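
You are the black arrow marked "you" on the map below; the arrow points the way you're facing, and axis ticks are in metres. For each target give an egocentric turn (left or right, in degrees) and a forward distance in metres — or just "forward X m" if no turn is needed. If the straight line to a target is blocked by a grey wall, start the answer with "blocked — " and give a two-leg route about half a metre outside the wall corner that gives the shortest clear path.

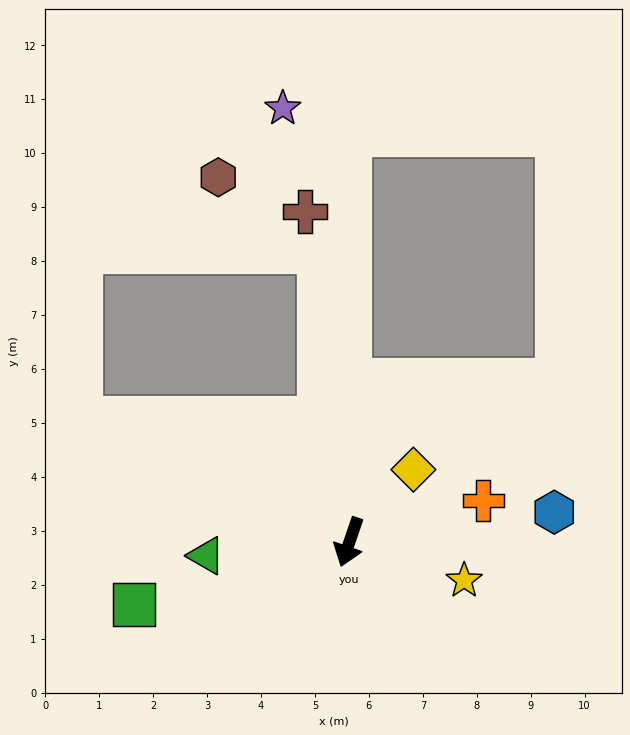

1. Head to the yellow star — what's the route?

turn left 90°, forward 2.2 m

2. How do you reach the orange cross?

turn left 126°, forward 2.6 m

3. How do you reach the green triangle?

turn right 66°, forward 2.7 m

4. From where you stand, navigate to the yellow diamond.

turn left 157°, forward 1.8 m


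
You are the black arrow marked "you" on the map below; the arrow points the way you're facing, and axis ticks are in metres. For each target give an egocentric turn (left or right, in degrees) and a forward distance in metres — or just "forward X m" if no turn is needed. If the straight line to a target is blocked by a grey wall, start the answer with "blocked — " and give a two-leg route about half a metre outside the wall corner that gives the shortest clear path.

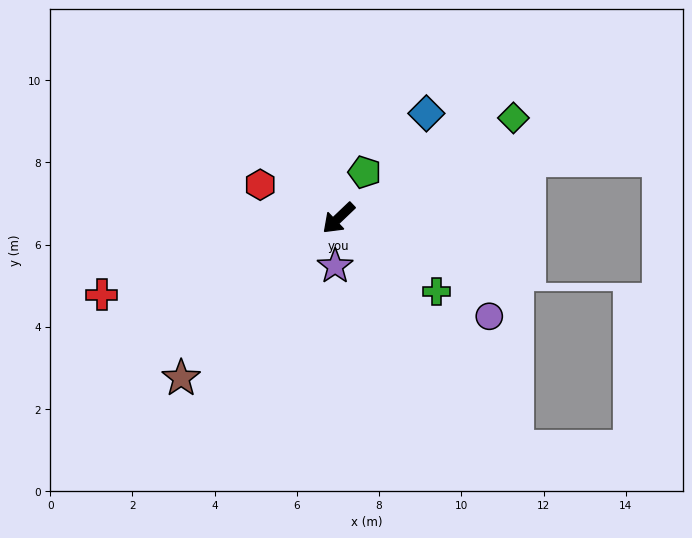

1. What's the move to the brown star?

forward 5.5 m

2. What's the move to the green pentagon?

turn right 163°, forward 1.3 m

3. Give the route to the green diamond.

turn left 166°, forward 4.9 m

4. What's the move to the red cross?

turn right 26°, forward 6.1 m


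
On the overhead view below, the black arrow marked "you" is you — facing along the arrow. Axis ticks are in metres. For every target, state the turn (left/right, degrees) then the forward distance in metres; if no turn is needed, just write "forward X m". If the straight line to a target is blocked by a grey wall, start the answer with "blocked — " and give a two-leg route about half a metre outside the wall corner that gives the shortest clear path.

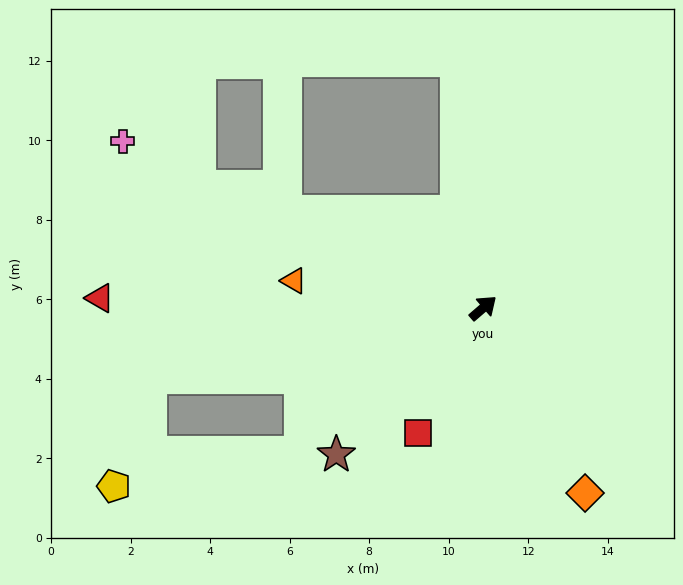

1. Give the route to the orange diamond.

turn right 102°, forward 5.3 m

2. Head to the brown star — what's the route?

turn right 176°, forward 5.2 m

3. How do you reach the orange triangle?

turn left 131°, forward 4.8 m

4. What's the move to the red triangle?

turn left 138°, forward 9.6 m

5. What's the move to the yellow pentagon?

blocked — turn left 151°, forward 8.6 m, then turn left 60°, forward 2.9 m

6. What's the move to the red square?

turn right 158°, forward 3.5 m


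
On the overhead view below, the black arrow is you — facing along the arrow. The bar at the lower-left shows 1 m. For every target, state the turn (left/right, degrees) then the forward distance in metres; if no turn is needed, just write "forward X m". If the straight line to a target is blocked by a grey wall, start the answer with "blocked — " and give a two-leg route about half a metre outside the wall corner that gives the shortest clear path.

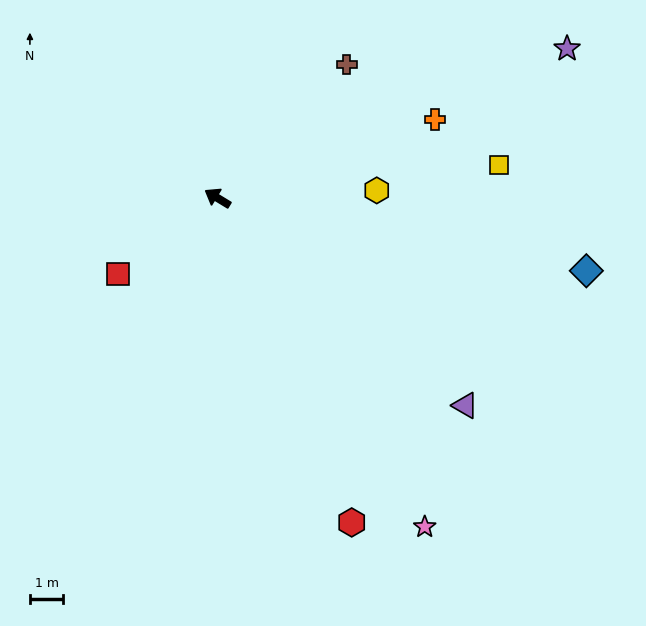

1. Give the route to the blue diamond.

turn right 160°, forward 11.3 m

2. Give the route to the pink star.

turn left 154°, forward 11.7 m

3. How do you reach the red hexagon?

turn left 144°, forward 10.6 m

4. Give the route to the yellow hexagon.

turn right 146°, forward 4.8 m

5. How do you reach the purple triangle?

turn left 171°, forward 9.7 m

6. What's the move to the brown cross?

turn right 103°, forward 5.6 m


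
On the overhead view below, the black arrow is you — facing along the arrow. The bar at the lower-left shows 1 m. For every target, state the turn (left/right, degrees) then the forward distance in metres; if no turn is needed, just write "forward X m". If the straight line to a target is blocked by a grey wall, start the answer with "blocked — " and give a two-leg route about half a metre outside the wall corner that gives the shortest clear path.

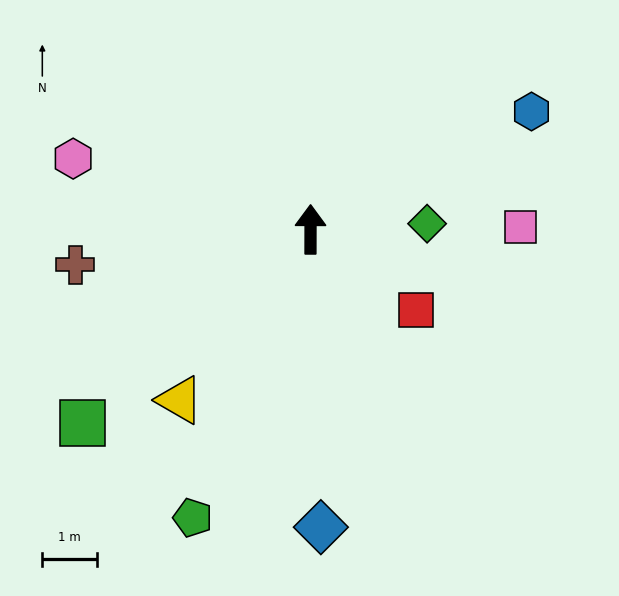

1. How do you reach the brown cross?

turn left 99°, forward 4.3 m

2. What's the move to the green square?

turn left 130°, forward 5.5 m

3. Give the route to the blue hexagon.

turn right 62°, forward 4.6 m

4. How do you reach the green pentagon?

turn left 158°, forward 5.7 m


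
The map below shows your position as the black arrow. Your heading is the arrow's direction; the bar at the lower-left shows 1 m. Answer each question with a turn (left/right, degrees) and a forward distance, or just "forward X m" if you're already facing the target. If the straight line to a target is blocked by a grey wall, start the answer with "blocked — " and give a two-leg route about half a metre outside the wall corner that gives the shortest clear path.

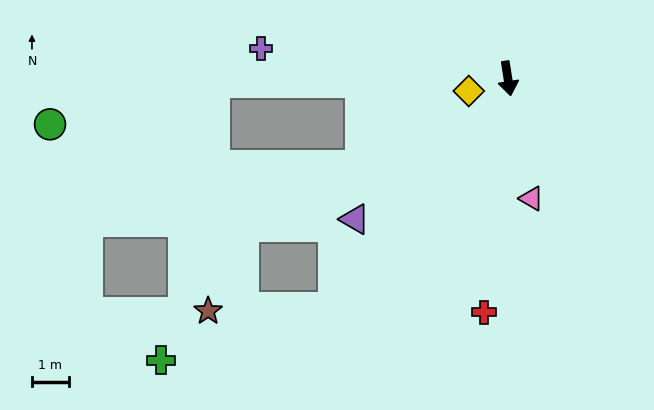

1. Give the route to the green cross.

blocked — turn right 46°, forward 7.9 m, then turn right 36°, forward 4.9 m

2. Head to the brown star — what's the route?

blocked — turn right 46°, forward 7.9 m, then turn right 51°, forward 3.4 m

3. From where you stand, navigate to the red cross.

turn right 15°, forward 6.4 m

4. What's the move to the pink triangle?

turn left 2°, forward 3.3 m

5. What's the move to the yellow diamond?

turn right 81°, forward 1.1 m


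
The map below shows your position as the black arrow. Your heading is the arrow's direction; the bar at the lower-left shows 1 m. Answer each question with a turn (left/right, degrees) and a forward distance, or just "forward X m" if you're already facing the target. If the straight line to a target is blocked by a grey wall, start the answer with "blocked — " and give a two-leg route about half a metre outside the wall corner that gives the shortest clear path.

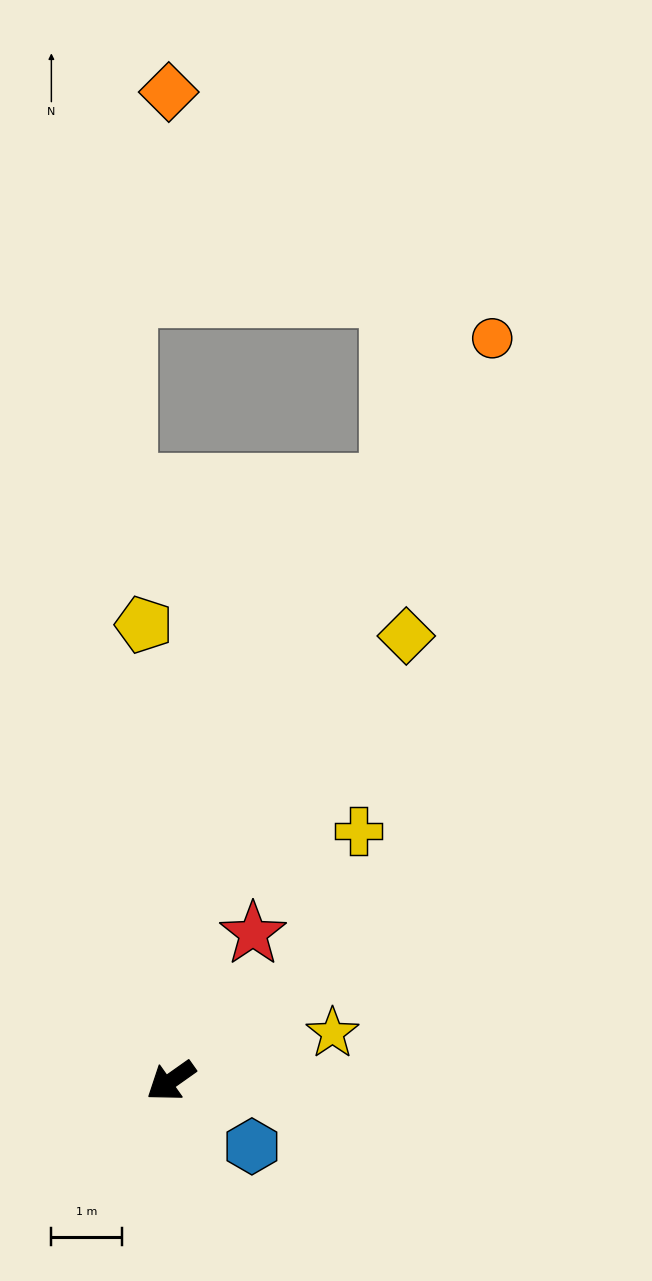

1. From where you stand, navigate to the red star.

turn right 154°, forward 2.4 m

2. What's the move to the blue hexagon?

turn left 106°, forward 1.5 m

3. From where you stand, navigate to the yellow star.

turn left 161°, forward 2.4 m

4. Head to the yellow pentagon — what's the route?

turn right 122°, forward 6.5 m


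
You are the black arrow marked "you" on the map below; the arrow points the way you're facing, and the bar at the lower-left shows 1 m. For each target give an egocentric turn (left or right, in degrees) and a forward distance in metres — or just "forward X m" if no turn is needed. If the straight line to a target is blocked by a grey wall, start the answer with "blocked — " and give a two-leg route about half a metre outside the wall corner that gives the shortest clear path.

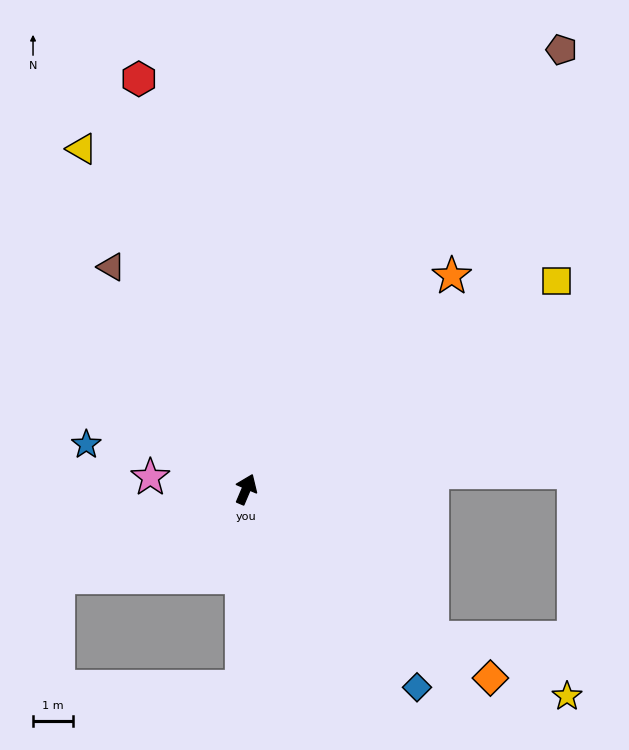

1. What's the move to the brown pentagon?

turn right 13°, forward 13.5 m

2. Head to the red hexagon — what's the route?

turn left 38°, forward 10.6 m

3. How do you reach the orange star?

turn right 21°, forward 7.4 m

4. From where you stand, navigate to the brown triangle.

turn left 54°, forward 6.5 m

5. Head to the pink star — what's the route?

turn left 106°, forward 2.4 m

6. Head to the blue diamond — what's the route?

turn right 116°, forward 6.5 m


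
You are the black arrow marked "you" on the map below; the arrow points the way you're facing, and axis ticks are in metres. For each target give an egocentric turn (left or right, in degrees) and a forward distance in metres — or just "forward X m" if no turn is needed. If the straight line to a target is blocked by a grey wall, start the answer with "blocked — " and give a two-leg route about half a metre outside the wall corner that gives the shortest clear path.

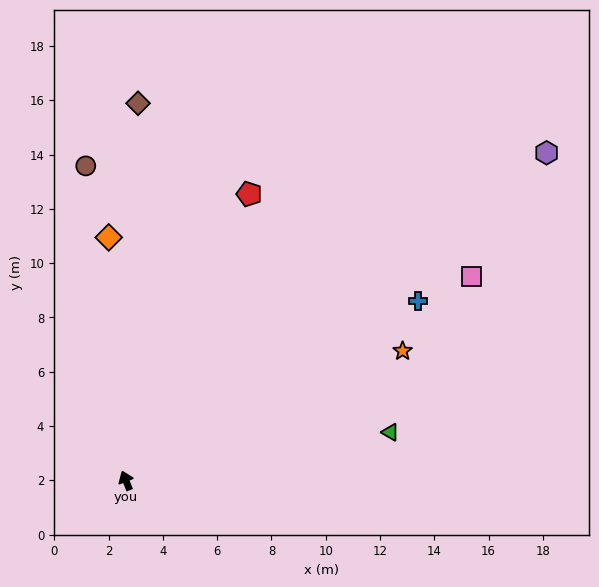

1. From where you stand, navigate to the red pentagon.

turn right 45°, forward 11.5 m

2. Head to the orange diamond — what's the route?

turn right 18°, forward 9.0 m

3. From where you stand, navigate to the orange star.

turn right 87°, forward 11.3 m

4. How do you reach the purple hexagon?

turn right 74°, forward 19.7 m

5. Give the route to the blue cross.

turn right 80°, forward 12.6 m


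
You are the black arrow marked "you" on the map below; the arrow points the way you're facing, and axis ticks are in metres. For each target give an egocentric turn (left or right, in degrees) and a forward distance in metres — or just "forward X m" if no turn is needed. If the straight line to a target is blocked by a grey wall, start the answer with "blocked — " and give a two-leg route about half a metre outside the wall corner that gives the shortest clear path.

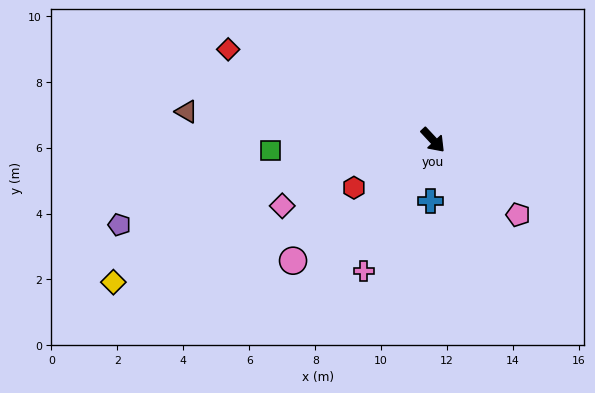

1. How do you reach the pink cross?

turn right 71°, forward 4.5 m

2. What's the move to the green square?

turn right 129°, forward 4.9 m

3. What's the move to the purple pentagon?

turn right 118°, forward 9.9 m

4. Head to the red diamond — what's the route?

turn right 157°, forward 6.8 m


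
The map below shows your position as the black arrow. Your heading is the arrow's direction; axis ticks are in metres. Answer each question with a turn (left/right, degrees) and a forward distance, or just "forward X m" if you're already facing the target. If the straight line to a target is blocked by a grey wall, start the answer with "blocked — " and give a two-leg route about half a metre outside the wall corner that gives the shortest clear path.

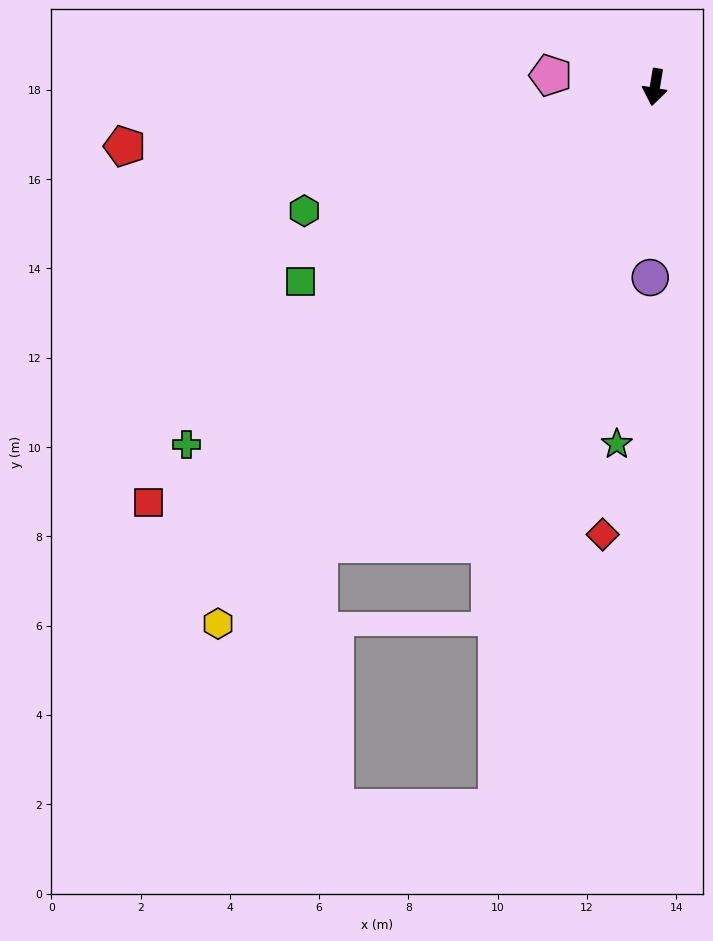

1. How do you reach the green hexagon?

turn right 61°, forward 8.3 m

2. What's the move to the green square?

turn right 52°, forward 9.1 m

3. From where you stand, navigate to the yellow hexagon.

turn right 30°, forward 15.5 m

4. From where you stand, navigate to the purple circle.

turn left 8°, forward 4.3 m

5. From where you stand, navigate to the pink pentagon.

turn right 87°, forward 2.3 m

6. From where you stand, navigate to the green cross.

turn right 43°, forward 13.2 m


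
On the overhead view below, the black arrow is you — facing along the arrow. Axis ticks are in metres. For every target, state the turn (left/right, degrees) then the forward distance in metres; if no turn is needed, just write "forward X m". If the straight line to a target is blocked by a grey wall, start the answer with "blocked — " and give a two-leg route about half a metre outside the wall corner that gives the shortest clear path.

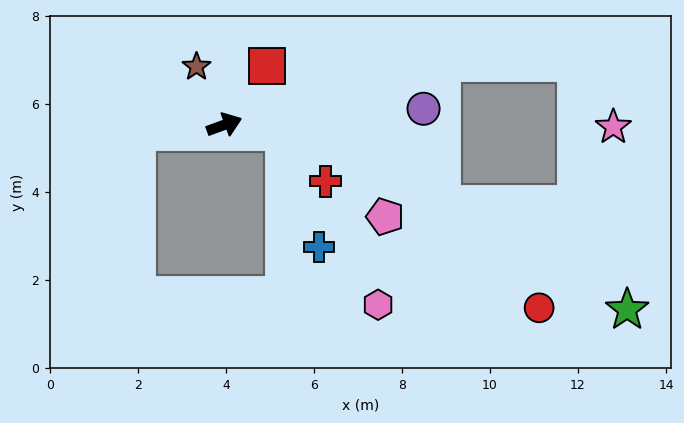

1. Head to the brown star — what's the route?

turn left 95°, forward 1.5 m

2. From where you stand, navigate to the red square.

turn left 34°, forward 1.7 m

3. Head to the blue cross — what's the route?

blocked — turn right 27°, forward 1.4 m, then turn right 66°, forward 2.7 m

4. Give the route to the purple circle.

turn right 15°, forward 4.5 m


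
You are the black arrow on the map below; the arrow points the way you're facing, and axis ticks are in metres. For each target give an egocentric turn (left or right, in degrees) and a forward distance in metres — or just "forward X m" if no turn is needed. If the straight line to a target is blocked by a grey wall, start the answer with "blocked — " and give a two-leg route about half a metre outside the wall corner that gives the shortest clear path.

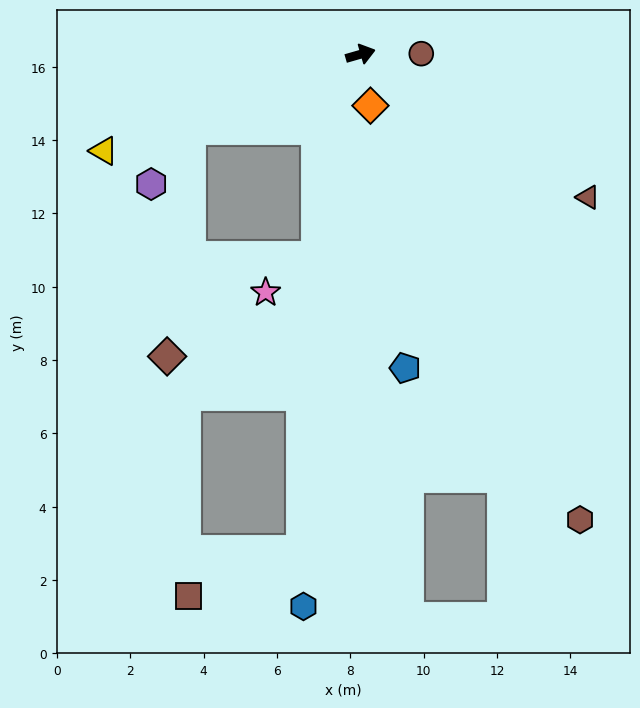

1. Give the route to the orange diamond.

turn right 95°, forward 1.4 m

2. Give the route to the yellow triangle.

turn right 175°, forward 7.5 m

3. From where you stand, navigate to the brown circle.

turn right 15°, forward 1.7 m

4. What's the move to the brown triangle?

turn right 48°, forward 7.3 m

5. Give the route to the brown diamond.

blocked — turn right 172°, forward 5.1 m, then turn left 60°, forward 6.2 m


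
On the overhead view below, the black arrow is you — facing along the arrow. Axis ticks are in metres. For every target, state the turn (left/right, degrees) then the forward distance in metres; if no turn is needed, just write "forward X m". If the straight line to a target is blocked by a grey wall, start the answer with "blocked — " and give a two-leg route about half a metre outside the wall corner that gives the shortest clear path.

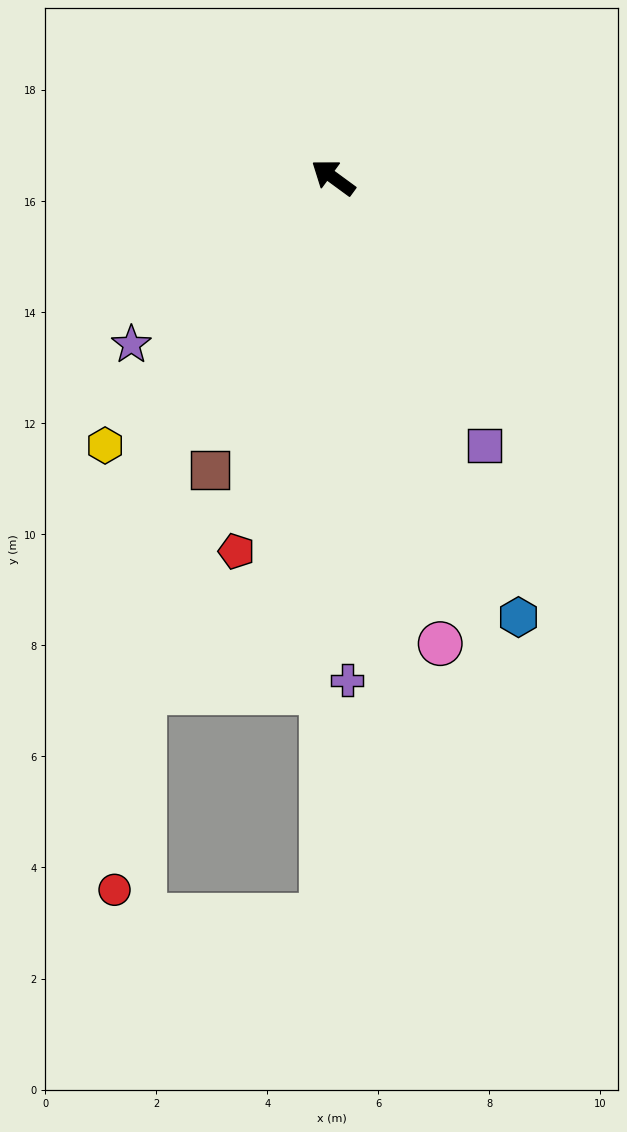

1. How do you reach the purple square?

turn left 156°, forward 5.5 m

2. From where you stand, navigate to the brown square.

turn left 103°, forward 5.7 m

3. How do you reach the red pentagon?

turn left 112°, forward 7.0 m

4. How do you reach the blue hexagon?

turn left 149°, forward 8.6 m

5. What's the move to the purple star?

turn left 76°, forward 4.7 m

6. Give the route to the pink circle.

turn left 139°, forward 8.6 m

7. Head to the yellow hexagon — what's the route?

turn left 86°, forward 6.3 m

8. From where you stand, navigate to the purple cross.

turn left 128°, forward 9.1 m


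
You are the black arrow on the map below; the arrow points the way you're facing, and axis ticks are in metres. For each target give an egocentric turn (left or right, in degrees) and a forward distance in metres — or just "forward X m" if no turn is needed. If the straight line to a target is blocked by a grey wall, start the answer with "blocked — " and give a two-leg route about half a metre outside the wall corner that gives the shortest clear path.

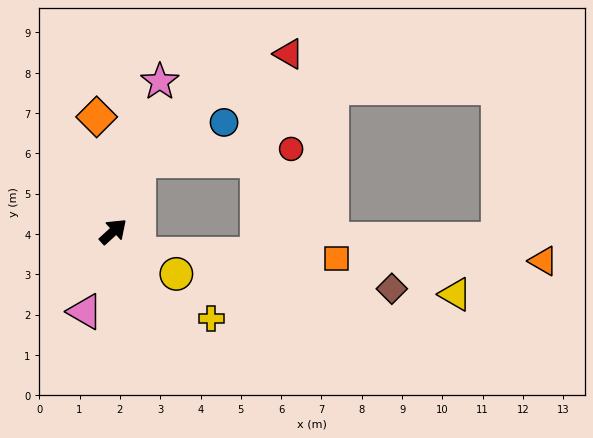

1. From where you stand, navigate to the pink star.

turn left 31°, forward 3.9 m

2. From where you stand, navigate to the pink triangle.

turn right 152°, forward 2.1 m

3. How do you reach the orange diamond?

turn left 56°, forward 2.9 m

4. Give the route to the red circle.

blocked — turn left 27°, forward 1.9 m, then turn right 65°, forward 3.8 m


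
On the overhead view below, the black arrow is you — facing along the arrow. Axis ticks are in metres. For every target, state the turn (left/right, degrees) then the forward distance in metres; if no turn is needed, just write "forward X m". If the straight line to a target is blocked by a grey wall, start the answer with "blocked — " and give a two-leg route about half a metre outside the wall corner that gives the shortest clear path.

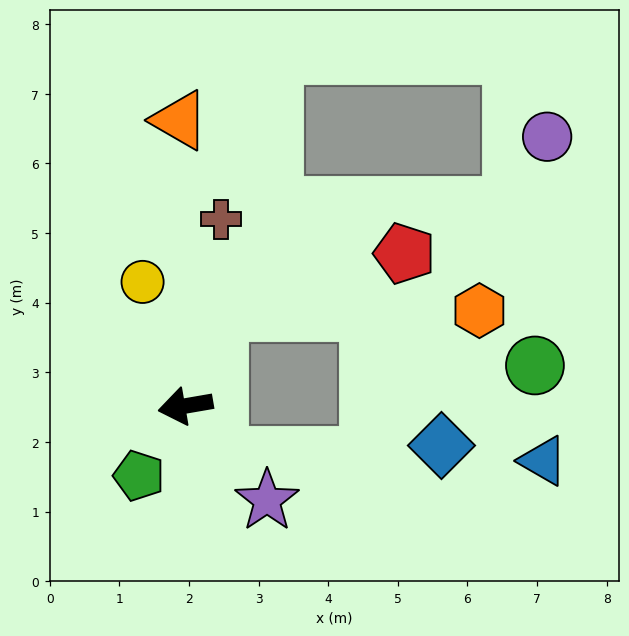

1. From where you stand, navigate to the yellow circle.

turn right 81°, forward 1.9 m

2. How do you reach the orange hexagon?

blocked — turn right 119°, forward 1.4 m, then turn right 70°, forward 3.7 m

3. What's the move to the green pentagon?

turn left 47°, forward 1.2 m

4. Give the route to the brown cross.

turn right 111°, forward 2.7 m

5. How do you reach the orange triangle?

turn right 99°, forward 4.1 m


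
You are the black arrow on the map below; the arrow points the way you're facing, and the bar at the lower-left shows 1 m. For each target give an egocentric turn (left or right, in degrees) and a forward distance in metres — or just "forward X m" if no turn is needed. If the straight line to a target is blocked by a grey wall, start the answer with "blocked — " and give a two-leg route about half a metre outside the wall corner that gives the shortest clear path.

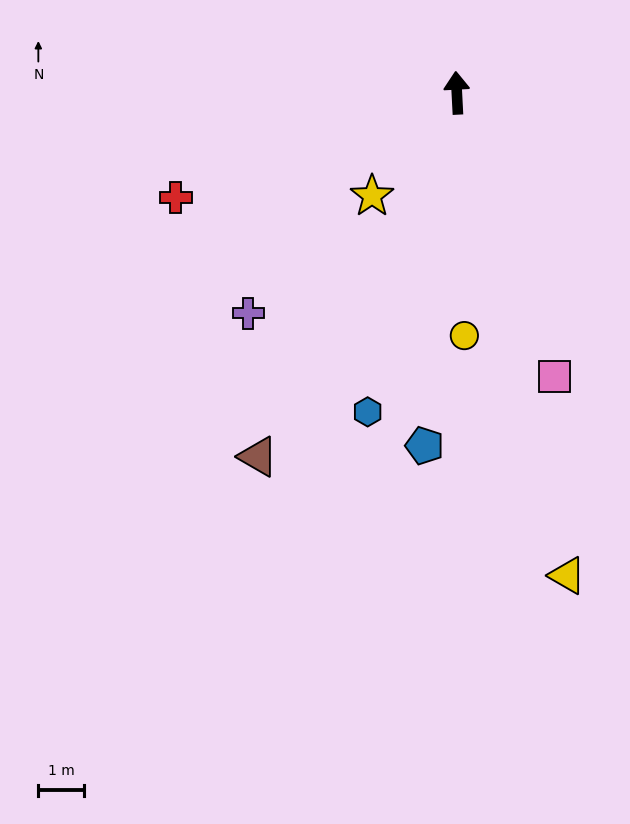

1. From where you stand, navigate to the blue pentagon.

turn left 172°, forward 7.8 m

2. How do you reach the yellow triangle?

turn right 170°, forward 10.9 m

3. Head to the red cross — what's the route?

turn left 108°, forward 6.6 m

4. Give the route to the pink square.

turn right 164°, forward 6.6 m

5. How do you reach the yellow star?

turn left 138°, forward 2.9 m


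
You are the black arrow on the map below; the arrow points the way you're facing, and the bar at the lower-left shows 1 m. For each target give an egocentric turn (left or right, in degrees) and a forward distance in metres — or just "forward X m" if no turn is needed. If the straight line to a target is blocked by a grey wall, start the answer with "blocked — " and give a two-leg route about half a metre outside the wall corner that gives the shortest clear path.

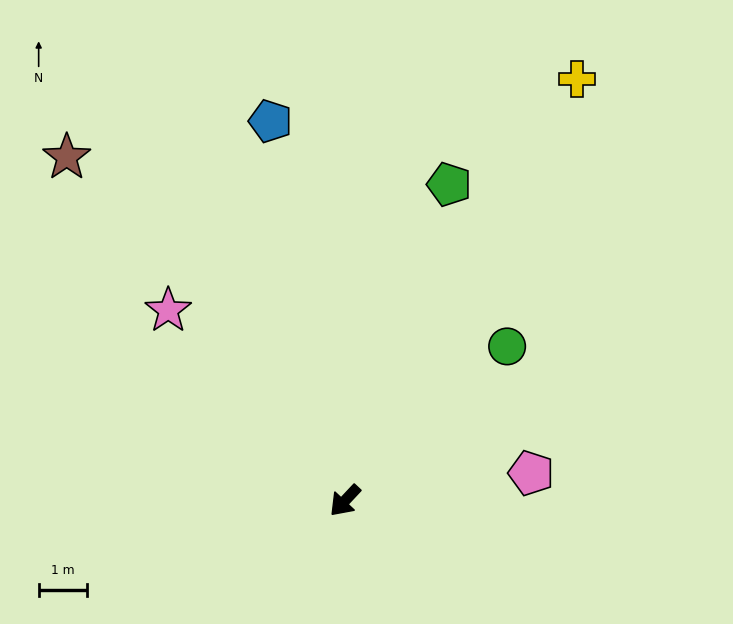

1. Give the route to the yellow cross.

turn right 166°, forward 10.0 m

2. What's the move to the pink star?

turn right 94°, forward 5.4 m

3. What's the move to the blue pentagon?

turn right 126°, forward 8.0 m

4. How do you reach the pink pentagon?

turn left 142°, forward 3.9 m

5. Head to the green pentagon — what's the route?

turn right 155°, forward 6.9 m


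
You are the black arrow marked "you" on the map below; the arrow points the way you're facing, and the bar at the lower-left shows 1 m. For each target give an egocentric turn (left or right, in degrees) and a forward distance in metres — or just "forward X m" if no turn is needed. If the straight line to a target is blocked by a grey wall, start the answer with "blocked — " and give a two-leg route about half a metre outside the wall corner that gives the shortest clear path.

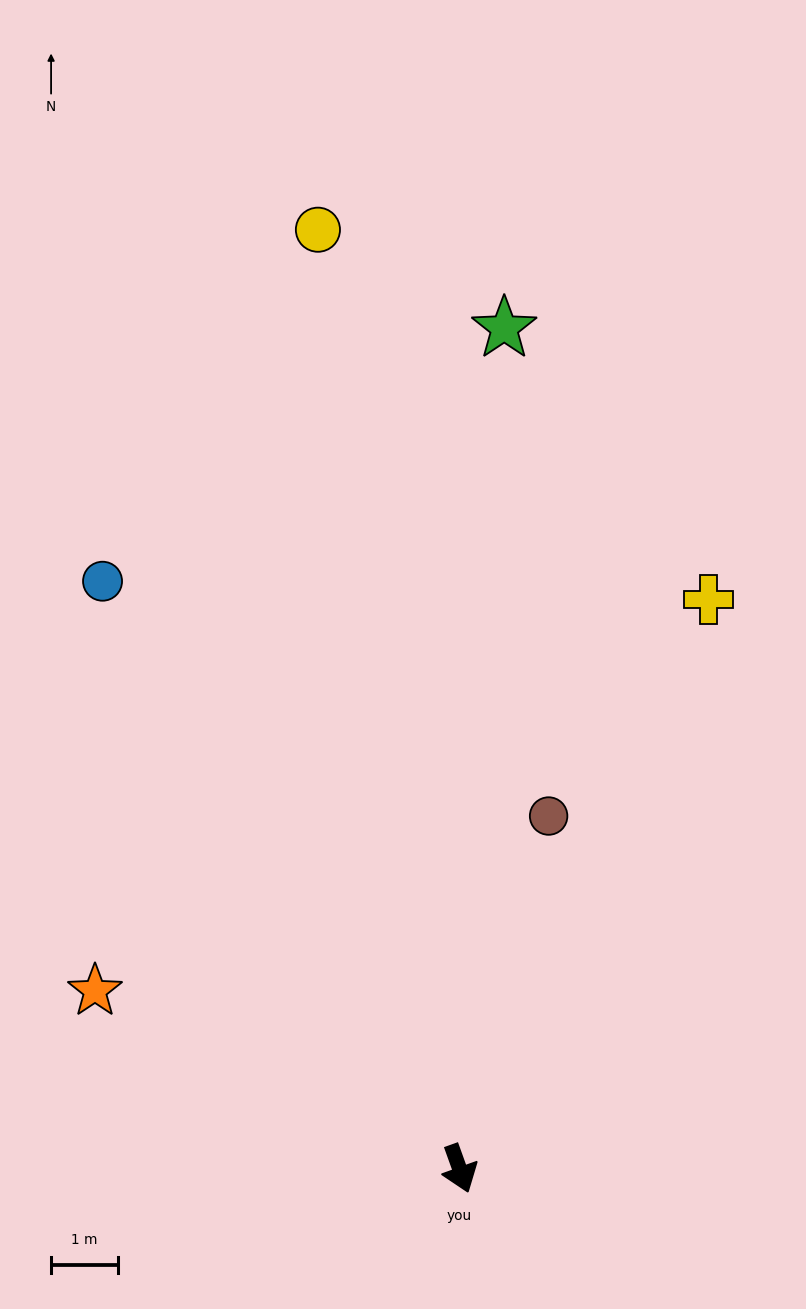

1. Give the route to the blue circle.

turn right 168°, forward 10.3 m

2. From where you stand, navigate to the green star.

turn left 157°, forward 12.6 m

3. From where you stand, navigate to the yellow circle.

turn left 169°, forward 14.2 m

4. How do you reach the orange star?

turn right 136°, forward 6.1 m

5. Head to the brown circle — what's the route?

turn left 146°, forward 5.4 m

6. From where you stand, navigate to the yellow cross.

turn left 137°, forward 9.3 m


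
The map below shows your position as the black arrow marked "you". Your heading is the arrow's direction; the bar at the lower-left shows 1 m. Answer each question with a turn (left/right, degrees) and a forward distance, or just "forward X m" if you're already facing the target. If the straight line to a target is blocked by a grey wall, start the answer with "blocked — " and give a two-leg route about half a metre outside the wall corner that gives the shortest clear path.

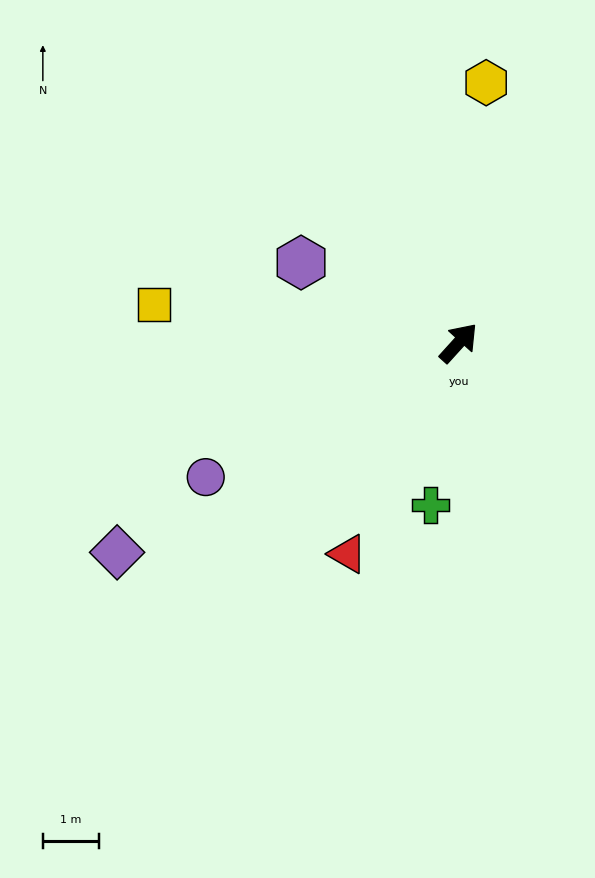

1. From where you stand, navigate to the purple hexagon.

turn left 105°, forward 3.1 m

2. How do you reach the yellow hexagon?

turn left 36°, forward 4.6 m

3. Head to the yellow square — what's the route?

turn left 125°, forward 5.4 m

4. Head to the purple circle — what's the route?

turn left 160°, forward 5.1 m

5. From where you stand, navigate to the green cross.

turn right 148°, forward 2.9 m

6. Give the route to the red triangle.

turn right 166°, forward 4.2 m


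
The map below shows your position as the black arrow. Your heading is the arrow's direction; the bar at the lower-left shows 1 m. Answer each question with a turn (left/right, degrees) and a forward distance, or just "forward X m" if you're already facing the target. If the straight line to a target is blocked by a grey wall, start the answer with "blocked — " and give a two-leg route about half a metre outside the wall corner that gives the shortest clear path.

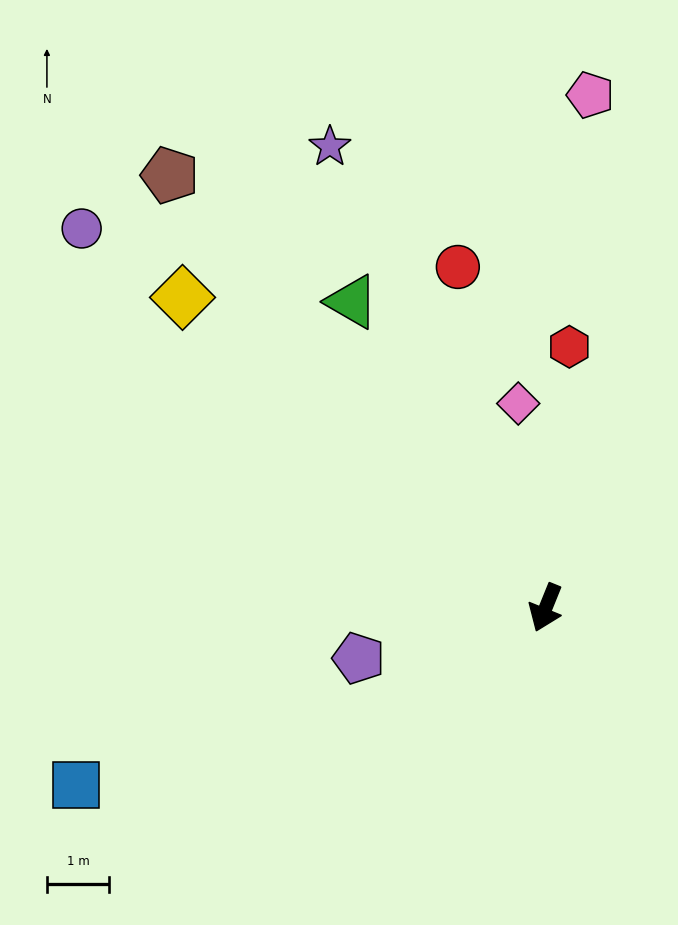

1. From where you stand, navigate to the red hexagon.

turn right 163°, forward 4.2 m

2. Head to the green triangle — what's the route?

turn right 126°, forward 5.8 m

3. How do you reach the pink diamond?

turn right 150°, forward 3.3 m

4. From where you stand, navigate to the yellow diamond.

turn right 108°, forward 7.6 m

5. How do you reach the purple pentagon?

turn right 53°, forward 3.1 m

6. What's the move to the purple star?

turn right 133°, forward 8.2 m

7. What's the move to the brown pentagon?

turn right 117°, forward 9.2 m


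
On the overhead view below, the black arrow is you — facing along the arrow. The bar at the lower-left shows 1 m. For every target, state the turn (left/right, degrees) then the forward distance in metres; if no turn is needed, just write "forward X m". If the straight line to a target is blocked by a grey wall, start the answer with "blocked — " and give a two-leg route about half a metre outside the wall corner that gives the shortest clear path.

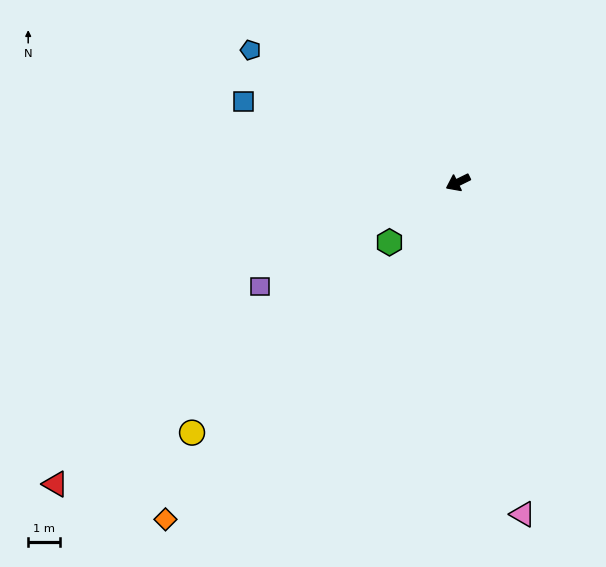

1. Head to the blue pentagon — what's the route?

turn right 59°, forward 7.8 m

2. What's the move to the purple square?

forward 7.1 m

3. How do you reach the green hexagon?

turn left 15°, forward 2.9 m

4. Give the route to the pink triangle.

turn left 75°, forward 10.7 m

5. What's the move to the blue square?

turn right 47°, forward 7.2 m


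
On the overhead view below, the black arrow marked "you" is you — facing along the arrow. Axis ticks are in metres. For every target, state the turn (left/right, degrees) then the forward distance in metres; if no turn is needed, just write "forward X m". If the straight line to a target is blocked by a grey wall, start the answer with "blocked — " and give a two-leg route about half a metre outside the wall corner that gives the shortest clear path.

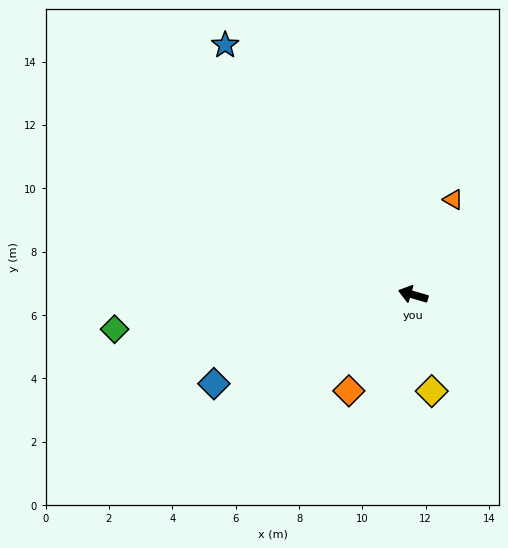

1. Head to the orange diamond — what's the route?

turn left 72°, forward 3.6 m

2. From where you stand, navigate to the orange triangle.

turn right 97°, forward 3.3 m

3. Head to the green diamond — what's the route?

turn left 23°, forward 9.5 m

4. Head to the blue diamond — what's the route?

turn left 40°, forward 6.9 m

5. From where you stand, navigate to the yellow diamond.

turn left 117°, forward 3.1 m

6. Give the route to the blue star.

turn right 37°, forward 9.9 m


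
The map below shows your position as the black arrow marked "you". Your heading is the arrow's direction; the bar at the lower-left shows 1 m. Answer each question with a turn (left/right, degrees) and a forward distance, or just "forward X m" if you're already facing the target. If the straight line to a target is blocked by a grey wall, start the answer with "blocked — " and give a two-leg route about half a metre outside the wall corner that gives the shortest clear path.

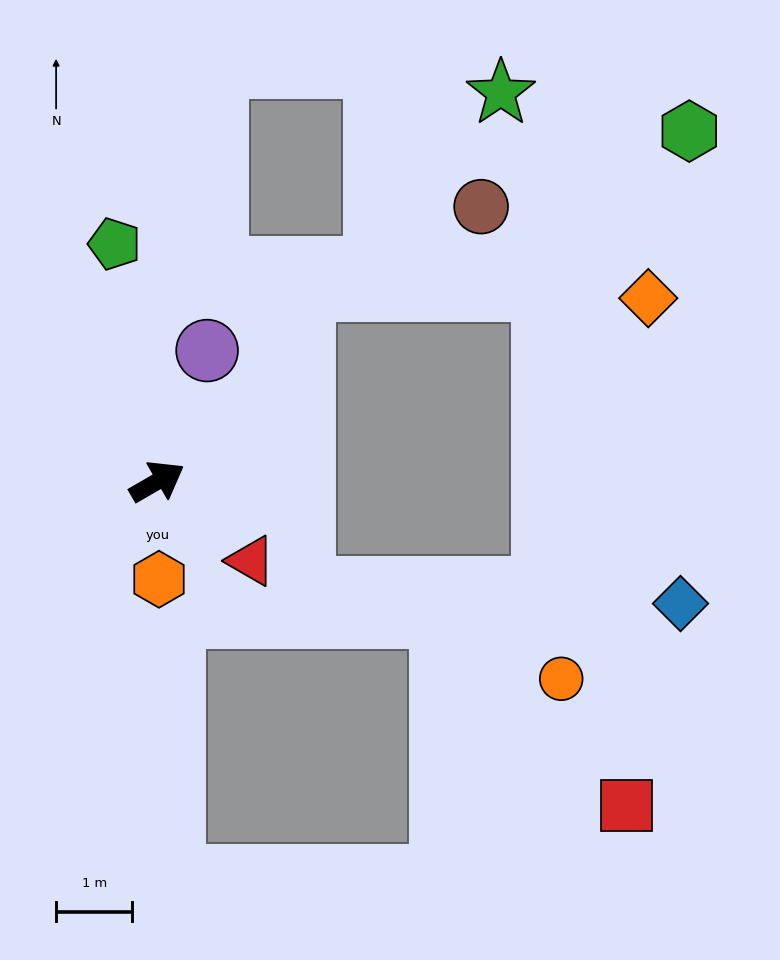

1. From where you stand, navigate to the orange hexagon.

turn right 119°, forward 1.3 m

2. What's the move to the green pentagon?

turn left 70°, forward 3.2 m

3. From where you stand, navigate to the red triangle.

turn right 70°, forward 1.6 m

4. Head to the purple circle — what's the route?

turn left 39°, forward 1.8 m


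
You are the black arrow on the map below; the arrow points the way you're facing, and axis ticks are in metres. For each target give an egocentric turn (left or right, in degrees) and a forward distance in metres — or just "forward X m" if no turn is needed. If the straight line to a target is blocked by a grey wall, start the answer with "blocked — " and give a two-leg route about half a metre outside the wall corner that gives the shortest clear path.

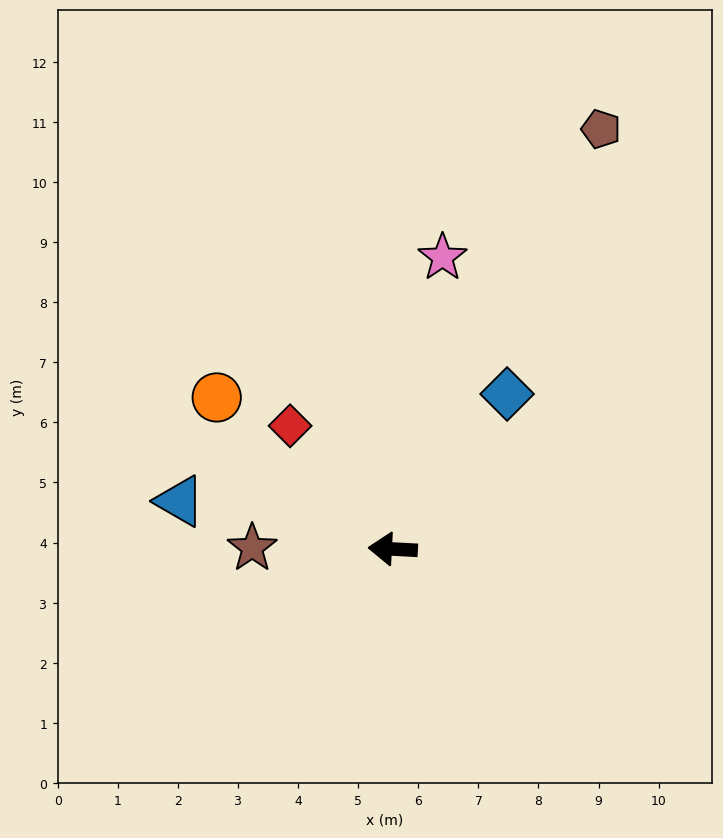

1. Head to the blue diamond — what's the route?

turn right 123°, forward 3.2 m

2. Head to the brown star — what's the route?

turn left 3°, forward 2.3 m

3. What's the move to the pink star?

turn right 97°, forward 4.9 m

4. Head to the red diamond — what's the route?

turn right 47°, forward 2.7 m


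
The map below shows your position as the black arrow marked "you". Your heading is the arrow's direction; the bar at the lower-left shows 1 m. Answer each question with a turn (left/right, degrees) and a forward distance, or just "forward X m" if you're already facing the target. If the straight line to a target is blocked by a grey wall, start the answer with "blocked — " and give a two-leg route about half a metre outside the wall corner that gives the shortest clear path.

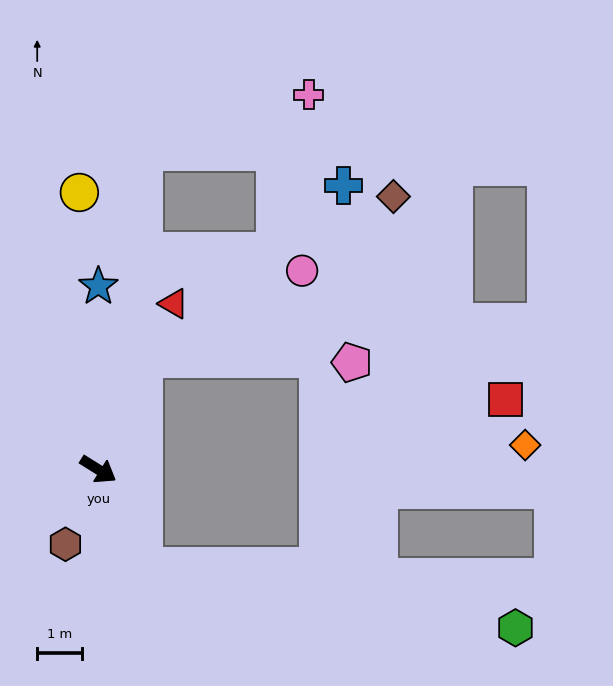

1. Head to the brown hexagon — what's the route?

turn right 82°, forward 1.8 m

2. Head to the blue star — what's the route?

turn left 122°, forward 4.1 m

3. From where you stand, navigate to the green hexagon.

blocked — turn right 33°, forward 2.4 m, then turn left 56°, forward 8.4 m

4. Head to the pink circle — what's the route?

blocked — turn left 100°, forward 2.7 m, then turn right 39°, forward 4.1 m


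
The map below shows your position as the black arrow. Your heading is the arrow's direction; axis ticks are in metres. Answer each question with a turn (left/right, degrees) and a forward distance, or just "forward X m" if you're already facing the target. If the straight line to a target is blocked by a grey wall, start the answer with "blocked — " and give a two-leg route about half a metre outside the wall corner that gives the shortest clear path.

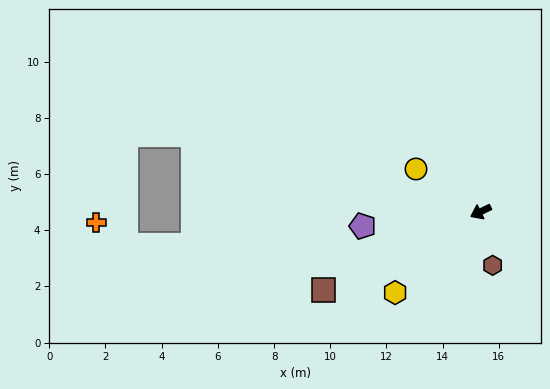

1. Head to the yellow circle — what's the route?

turn right 59°, forward 2.8 m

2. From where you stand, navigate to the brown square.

forward 6.3 m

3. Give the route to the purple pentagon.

turn right 19°, forward 4.2 m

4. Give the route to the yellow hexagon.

turn left 17°, forward 4.2 m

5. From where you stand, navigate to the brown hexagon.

turn left 76°, forward 2.0 m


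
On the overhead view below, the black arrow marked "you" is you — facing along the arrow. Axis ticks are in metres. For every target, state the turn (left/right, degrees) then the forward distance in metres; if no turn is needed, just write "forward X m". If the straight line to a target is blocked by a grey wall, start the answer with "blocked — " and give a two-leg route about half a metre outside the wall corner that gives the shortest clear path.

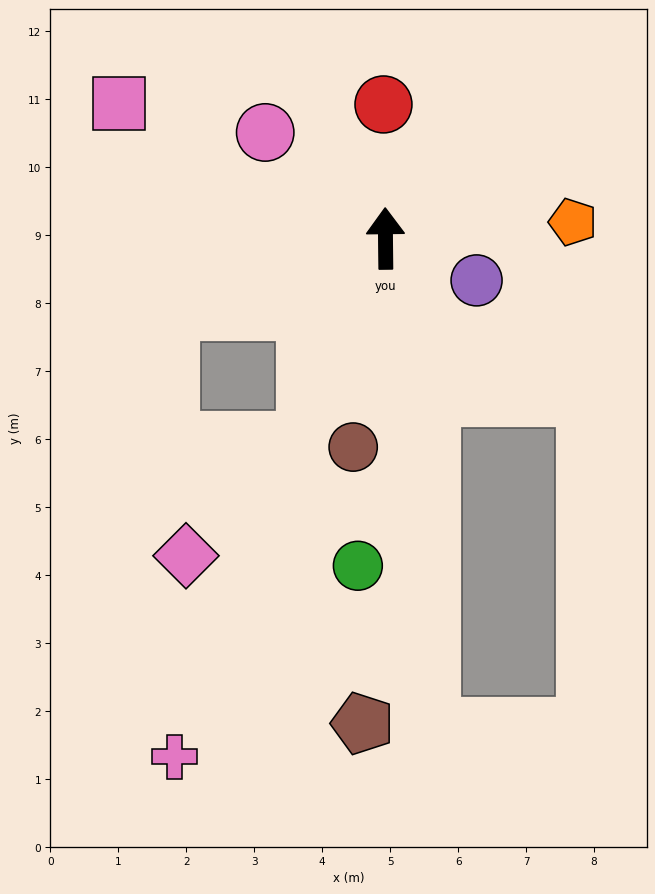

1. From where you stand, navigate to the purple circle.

turn right 115°, forward 1.5 m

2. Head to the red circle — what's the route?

forward 2.0 m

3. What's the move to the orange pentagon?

turn right 86°, forward 2.8 m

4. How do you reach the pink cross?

turn left 157°, forward 8.2 m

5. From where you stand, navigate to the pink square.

turn left 63°, forward 4.4 m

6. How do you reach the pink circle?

turn left 48°, forward 2.4 m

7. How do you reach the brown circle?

turn left 171°, forward 3.1 m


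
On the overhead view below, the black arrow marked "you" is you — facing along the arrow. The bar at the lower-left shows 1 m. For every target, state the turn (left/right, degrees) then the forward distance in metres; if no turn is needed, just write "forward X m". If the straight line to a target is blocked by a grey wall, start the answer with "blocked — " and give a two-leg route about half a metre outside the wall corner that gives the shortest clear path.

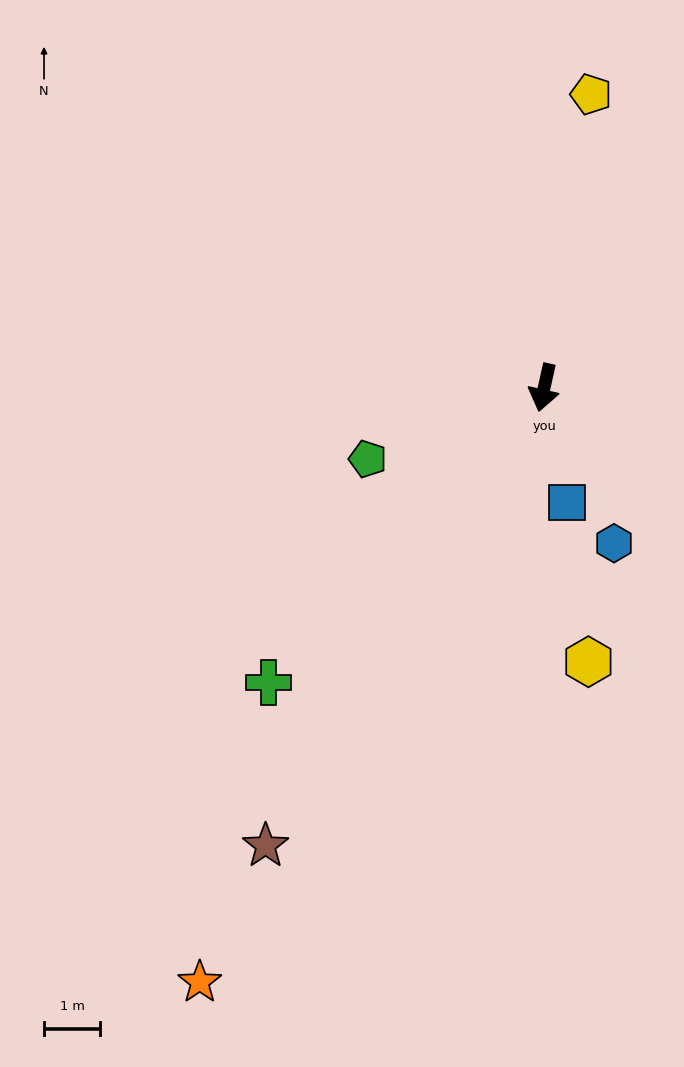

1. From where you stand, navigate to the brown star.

turn right 19°, forward 9.5 m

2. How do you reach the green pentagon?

turn right 55°, forward 3.4 m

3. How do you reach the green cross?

turn right 31°, forward 7.2 m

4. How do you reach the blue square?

turn left 24°, forward 2.1 m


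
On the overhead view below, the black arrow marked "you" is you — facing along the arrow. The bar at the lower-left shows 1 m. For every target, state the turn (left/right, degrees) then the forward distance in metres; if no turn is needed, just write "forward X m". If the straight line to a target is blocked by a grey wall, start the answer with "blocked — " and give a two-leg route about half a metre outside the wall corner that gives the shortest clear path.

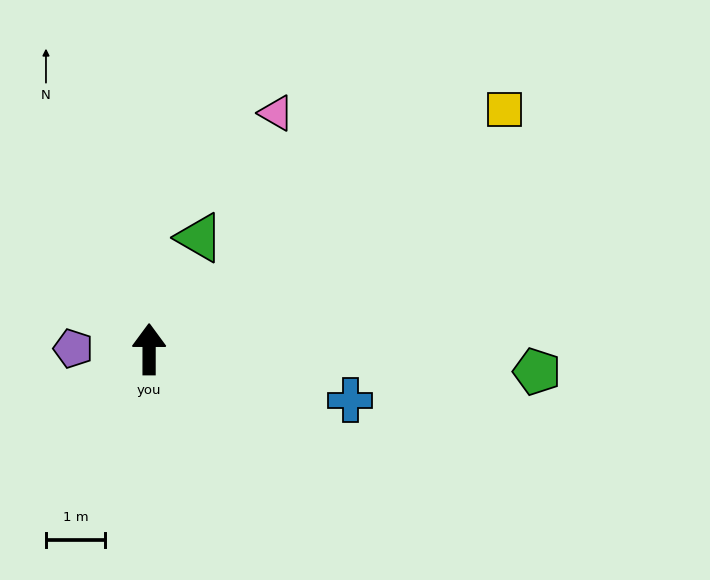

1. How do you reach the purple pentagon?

turn left 90°, forward 1.3 m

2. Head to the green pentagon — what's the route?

turn right 93°, forward 6.6 m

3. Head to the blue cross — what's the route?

turn right 104°, forward 3.5 m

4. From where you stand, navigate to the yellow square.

turn right 56°, forward 7.3 m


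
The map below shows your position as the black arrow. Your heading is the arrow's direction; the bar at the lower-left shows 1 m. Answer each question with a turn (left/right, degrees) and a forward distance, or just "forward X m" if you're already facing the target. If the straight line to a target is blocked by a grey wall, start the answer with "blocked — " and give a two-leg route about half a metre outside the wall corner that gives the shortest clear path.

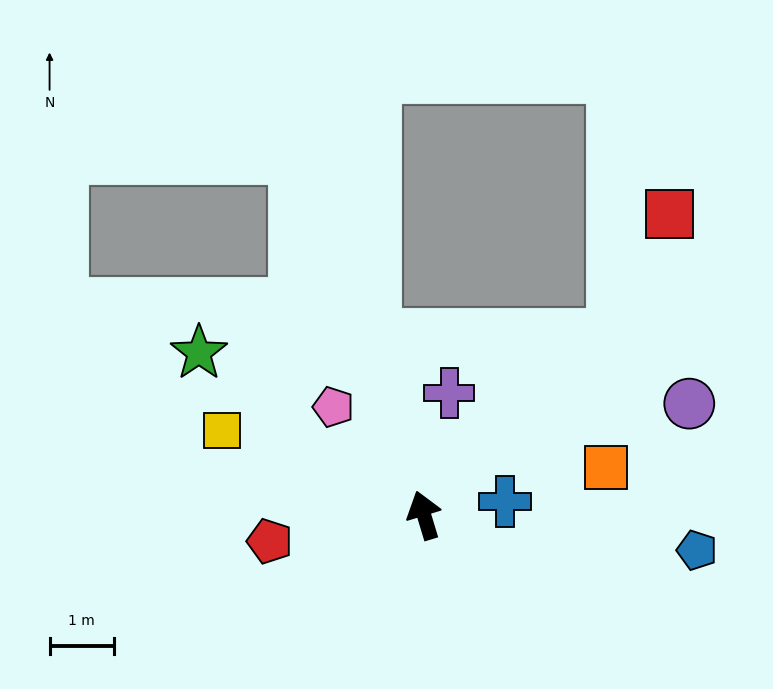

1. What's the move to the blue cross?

turn right 97°, forward 1.3 m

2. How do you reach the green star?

turn left 37°, forward 4.3 m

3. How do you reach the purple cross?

turn right 29°, forward 1.9 m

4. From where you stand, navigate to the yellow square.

turn left 50°, forward 3.4 m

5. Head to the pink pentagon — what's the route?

turn left 23°, forward 2.2 m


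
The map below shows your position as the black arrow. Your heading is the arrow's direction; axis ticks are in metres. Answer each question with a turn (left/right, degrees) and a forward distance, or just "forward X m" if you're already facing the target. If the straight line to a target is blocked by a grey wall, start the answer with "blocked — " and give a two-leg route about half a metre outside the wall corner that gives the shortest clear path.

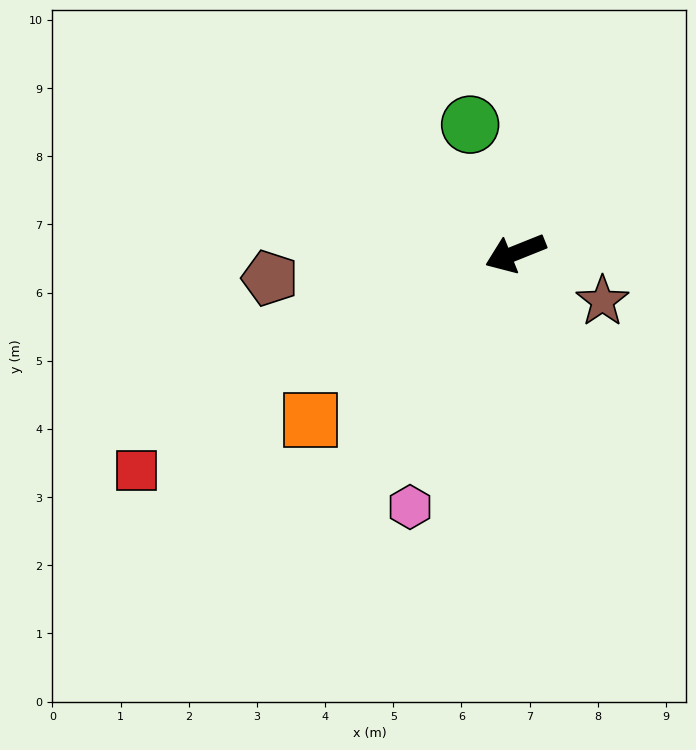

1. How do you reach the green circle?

turn right 92°, forward 2.0 m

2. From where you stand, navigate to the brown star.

turn left 129°, forward 1.5 m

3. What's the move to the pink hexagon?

turn left 46°, forward 4.0 m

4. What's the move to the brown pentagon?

turn right 16°, forward 3.6 m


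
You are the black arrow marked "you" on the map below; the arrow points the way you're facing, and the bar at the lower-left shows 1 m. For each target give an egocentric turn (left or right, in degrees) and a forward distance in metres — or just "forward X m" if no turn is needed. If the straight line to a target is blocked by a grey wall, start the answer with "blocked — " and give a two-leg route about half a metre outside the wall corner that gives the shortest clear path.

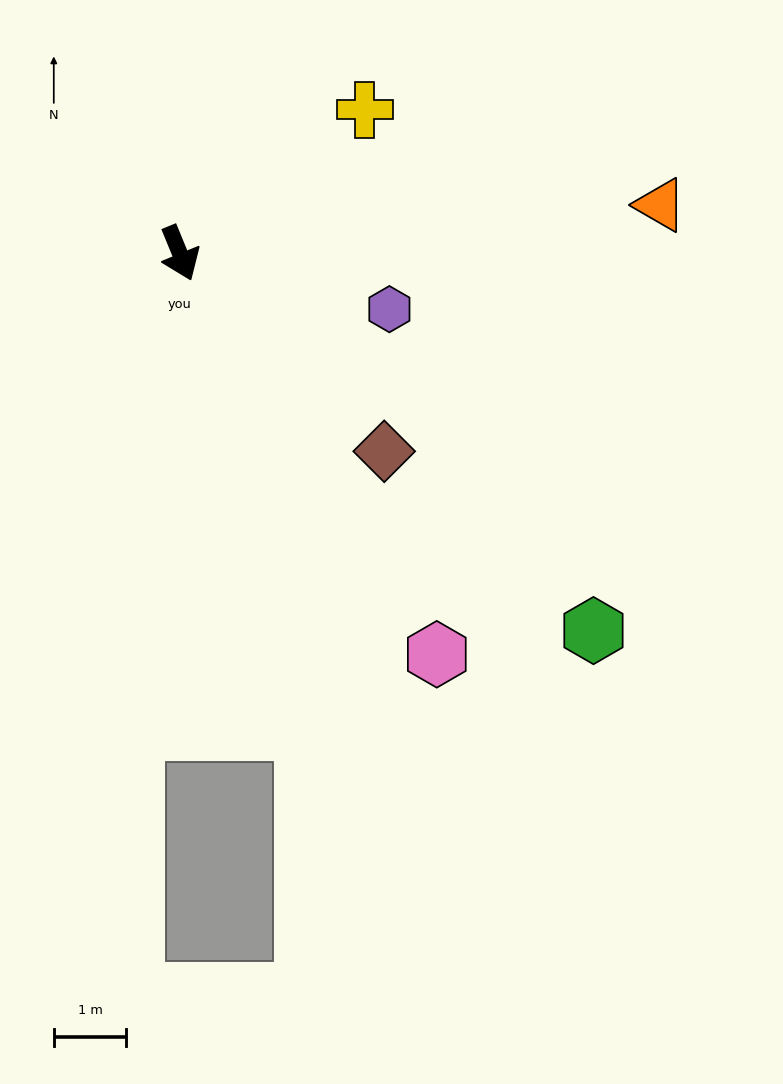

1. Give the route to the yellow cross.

turn left 106°, forward 3.2 m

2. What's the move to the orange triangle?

turn left 73°, forward 6.7 m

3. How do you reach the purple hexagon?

turn left 53°, forward 3.0 m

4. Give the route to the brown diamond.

turn left 24°, forward 3.9 m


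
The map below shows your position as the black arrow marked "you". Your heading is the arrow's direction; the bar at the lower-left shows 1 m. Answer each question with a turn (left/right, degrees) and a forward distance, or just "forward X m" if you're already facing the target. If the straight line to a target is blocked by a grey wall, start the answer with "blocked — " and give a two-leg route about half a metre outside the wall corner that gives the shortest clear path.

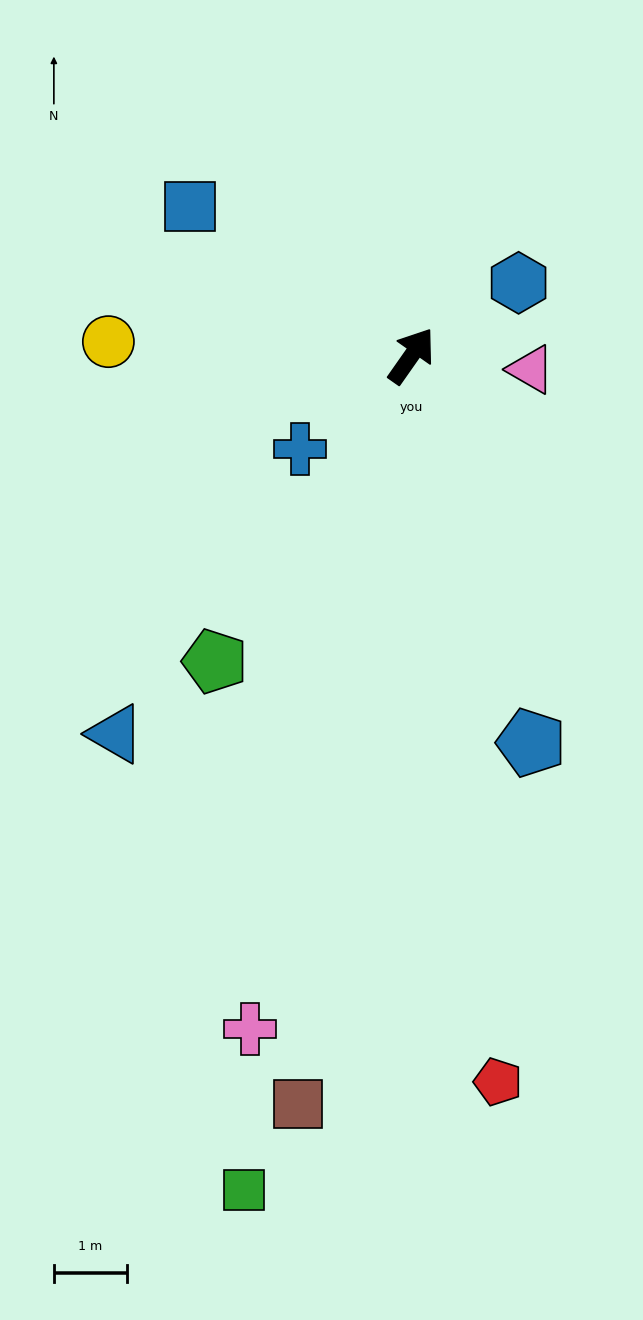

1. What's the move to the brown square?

turn right 154°, forward 10.4 m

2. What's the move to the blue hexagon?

turn right 21°, forward 1.8 m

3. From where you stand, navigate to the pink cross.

turn right 158°, forward 9.5 m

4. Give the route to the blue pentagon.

turn right 128°, forward 5.6 m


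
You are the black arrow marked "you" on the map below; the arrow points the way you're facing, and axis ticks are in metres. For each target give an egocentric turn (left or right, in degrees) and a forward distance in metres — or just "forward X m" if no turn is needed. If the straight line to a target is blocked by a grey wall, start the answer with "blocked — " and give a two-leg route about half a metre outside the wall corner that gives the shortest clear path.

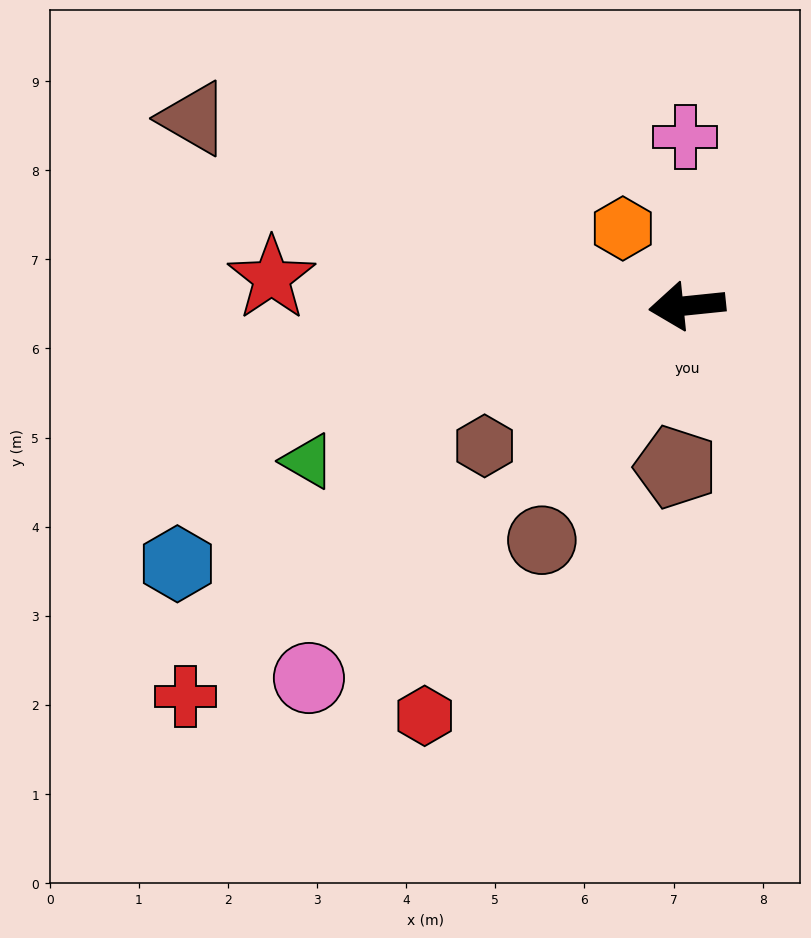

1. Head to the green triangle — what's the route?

turn left 16°, forward 4.6 m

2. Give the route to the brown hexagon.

turn left 29°, forward 2.8 m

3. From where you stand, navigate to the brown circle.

turn left 52°, forward 3.1 m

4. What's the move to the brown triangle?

turn right 27°, forward 5.9 m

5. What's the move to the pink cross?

turn right 95°, forward 1.9 m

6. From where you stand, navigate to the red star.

turn right 10°, forward 4.7 m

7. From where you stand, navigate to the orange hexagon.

turn right 56°, forward 1.1 m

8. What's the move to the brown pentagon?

turn left 80°, forward 1.8 m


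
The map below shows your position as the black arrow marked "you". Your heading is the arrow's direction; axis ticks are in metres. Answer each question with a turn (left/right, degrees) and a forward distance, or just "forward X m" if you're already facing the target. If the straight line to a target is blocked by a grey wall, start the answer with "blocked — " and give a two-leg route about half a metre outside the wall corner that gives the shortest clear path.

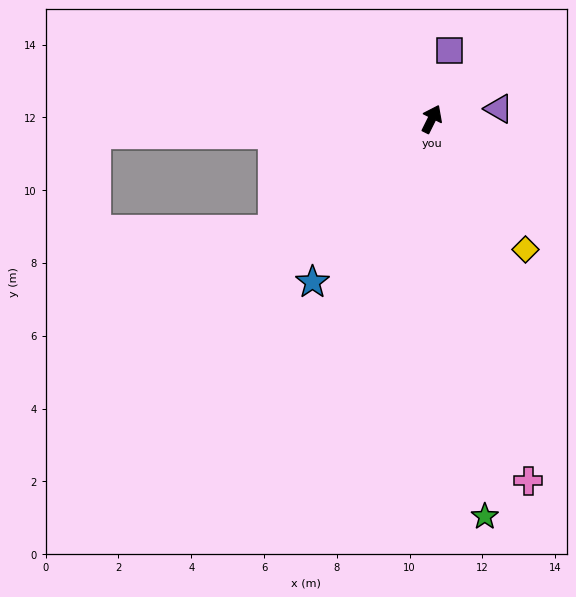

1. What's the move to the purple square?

turn left 12°, forward 1.9 m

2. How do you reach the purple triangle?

turn right 55°, forward 1.9 m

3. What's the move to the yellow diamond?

turn right 118°, forward 4.4 m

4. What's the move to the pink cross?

turn right 139°, forward 10.3 m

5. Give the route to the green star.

turn right 146°, forward 11.0 m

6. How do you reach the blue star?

turn left 170°, forward 5.6 m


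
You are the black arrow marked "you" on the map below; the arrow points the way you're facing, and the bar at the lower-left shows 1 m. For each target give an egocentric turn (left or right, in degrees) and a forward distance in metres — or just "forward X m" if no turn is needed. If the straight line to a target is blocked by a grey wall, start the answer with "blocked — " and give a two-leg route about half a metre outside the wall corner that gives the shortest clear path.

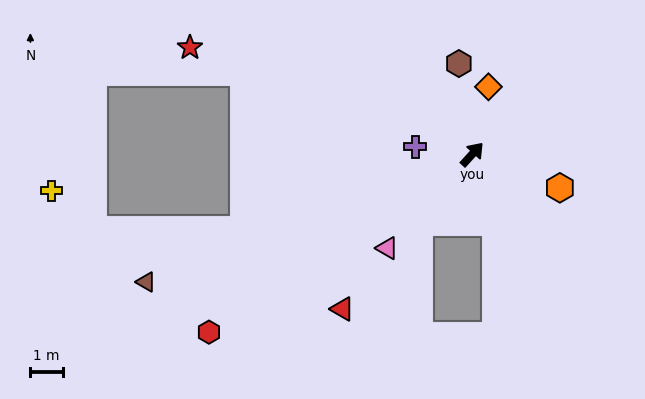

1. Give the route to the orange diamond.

turn left 29°, forward 2.1 m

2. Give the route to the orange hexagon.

turn right 69°, forward 2.9 m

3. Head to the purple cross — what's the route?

turn left 125°, forward 1.8 m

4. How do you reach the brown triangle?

turn left 154°, forward 10.8 m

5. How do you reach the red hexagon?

turn left 166°, forward 9.8 m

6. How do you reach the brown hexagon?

turn left 51°, forward 2.8 m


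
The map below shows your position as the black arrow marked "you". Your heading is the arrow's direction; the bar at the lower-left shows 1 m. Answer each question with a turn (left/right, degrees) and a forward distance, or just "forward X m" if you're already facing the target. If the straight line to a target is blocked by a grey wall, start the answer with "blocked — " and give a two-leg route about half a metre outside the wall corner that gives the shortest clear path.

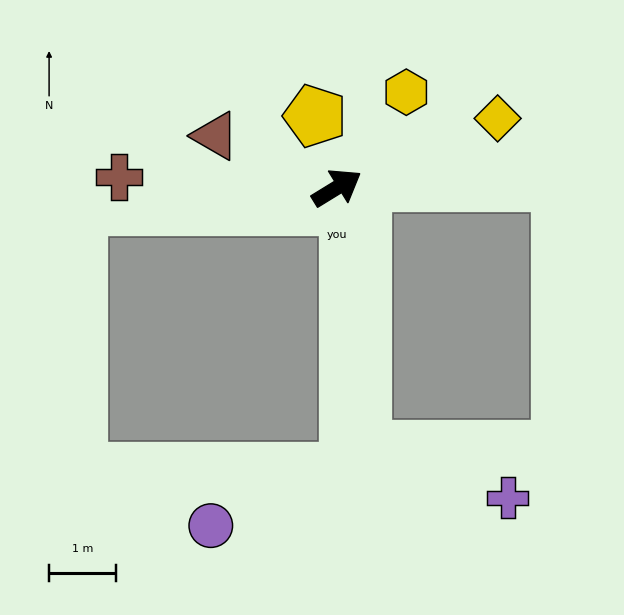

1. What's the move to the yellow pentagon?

turn left 75°, forward 1.1 m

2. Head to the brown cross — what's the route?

turn left 146°, forward 3.3 m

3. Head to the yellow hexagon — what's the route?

turn left 22°, forward 1.8 m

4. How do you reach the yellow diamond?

turn right 8°, forward 2.6 m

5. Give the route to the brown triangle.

turn left 125°, forward 2.0 m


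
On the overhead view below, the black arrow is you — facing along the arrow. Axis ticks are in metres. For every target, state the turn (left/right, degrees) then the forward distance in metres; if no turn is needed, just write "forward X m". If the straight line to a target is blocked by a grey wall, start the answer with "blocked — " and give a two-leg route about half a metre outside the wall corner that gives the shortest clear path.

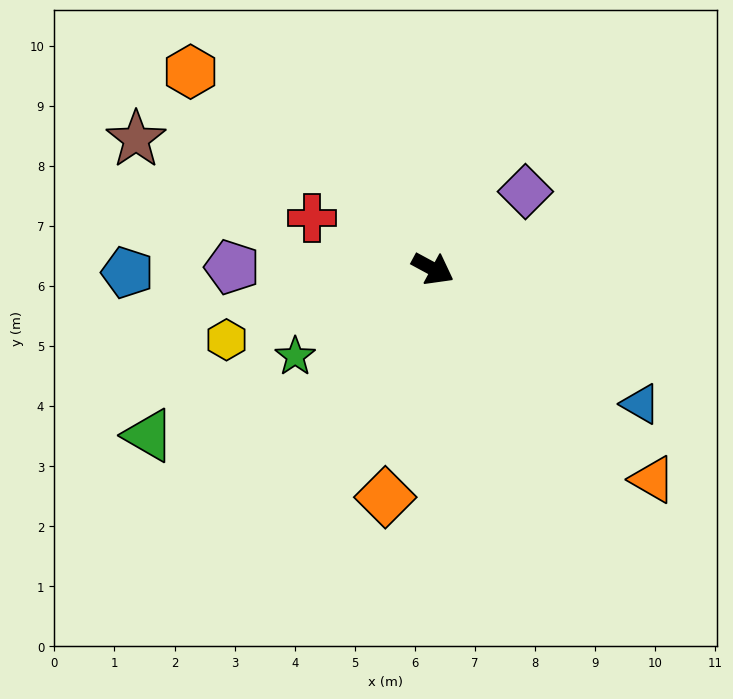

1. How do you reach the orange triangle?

turn right 15°, forward 5.1 m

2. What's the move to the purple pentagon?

turn right 152°, forward 3.3 m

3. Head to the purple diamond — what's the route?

turn left 68°, forward 2.0 m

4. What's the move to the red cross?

turn right 174°, forward 2.2 m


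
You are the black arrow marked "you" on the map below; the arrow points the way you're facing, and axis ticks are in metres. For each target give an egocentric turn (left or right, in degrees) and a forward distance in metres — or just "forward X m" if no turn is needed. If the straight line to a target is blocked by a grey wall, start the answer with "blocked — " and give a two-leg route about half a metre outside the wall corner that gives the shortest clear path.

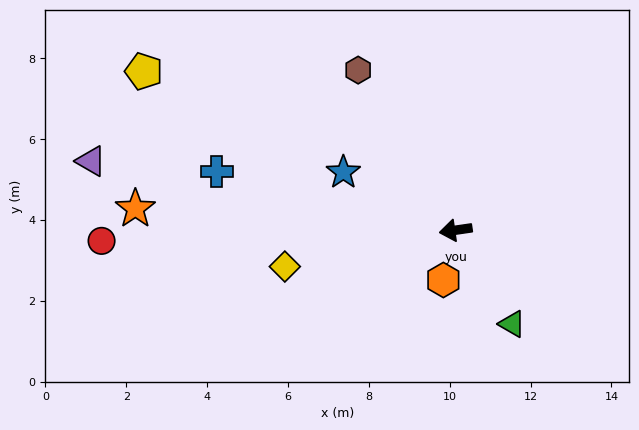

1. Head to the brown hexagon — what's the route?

turn right 67°, forward 4.6 m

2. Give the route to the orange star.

turn right 12°, forward 7.9 m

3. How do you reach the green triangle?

turn left 113°, forward 2.7 m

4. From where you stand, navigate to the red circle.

turn right 7°, forward 8.8 m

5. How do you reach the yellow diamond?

turn left 4°, forward 4.3 m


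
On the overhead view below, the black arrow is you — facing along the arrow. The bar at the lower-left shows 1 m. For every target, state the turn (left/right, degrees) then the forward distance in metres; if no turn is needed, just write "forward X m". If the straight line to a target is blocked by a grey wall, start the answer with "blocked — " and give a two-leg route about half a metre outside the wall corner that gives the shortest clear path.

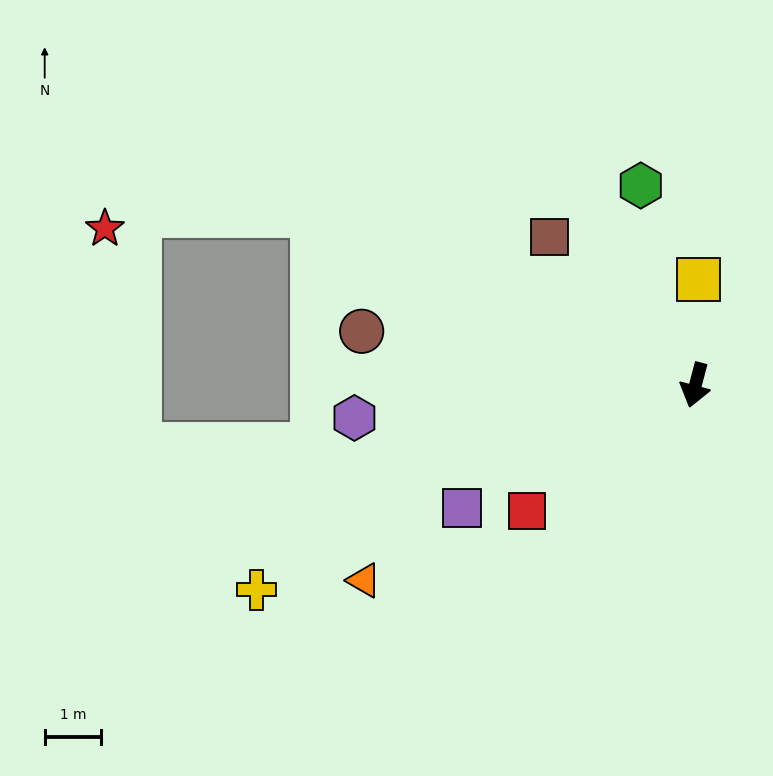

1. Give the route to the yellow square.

turn right 167°, forward 1.9 m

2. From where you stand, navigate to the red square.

turn right 38°, forward 3.7 m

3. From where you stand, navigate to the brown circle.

turn right 84°, forward 6.0 m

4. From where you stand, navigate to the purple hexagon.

turn right 70°, forward 6.1 m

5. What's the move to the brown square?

turn right 121°, forward 3.7 m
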